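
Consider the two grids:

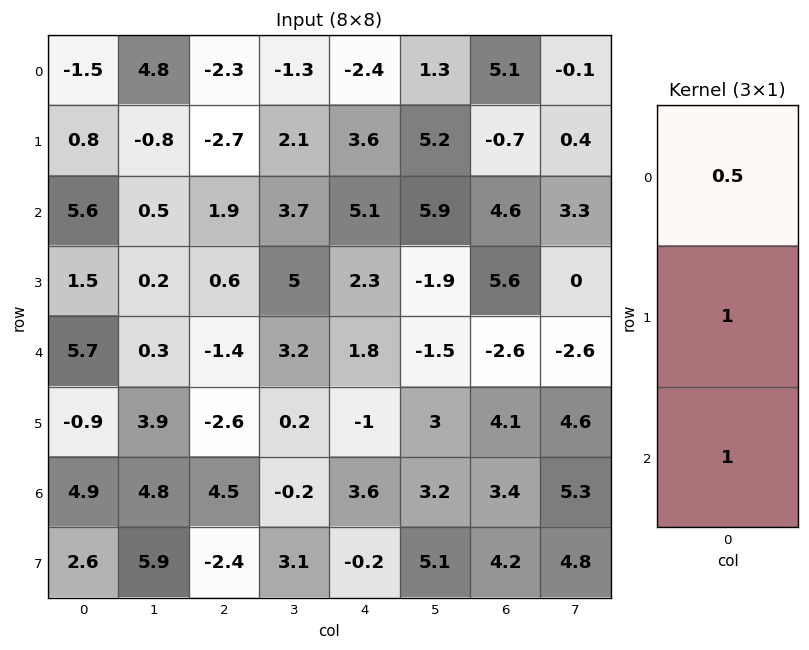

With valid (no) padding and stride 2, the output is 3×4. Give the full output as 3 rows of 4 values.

5.65 -1.95 7.5 6.45
10 0.15 6.65 5.3
6.85 1.2 3.5 6.2

Output[0,0]: The receptive field on the input at this output position is [-1.5 / 0.8 / 5.6]. Elementwise product with the kernel and sum: -1.5·0.5 + 0.8·1 + 5.6·1.
Output[0,1]: The receptive field on the input at this output position is [-2.3 / -2.7 / 1.9]. Elementwise product with the kernel and sum: -2.3·0.5 + -2.7·1 + 1.9·1.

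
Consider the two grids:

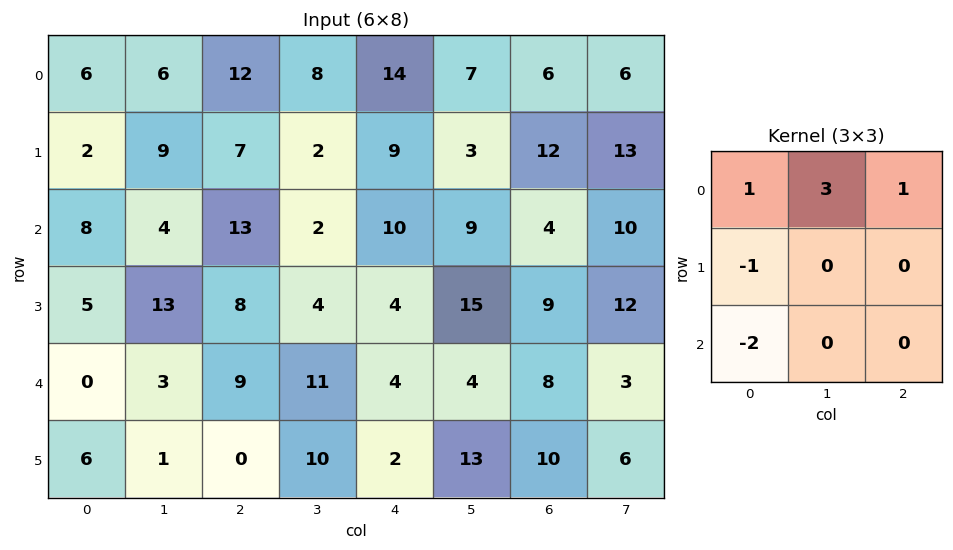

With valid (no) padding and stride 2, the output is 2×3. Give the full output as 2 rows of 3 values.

Output[0,0]: The receptive field on the input at this output position is [6 6 12 / 2 9 7 / 8 4 13]. Elementwise product with the kernel and sum: 6·1 + 6·3 + 12·1 + 2·-1 + 8·-2.

18 17 12
28 3 29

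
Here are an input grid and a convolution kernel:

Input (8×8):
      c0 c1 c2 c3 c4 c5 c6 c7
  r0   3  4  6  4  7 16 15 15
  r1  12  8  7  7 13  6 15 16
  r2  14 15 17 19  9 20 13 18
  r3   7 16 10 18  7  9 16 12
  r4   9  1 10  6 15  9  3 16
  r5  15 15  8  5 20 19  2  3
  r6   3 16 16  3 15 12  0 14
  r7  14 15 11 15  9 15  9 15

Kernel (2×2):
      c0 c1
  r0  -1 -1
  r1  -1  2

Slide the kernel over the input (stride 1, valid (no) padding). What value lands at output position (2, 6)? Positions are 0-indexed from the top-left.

The receptive field on the input at this output position is [13 18 / 16 12]. Elementwise product with the kernel and sum: 13·-1 + 18·-1 + 16·-1 + 12·2.

-23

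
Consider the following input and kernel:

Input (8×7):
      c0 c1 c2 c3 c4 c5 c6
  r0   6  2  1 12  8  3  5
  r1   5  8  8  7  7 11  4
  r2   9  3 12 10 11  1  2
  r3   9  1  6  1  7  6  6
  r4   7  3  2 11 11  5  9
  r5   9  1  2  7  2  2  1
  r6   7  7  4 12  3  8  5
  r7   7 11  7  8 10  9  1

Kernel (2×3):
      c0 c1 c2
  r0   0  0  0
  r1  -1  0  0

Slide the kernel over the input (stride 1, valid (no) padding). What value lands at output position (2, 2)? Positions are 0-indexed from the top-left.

-6

The receptive field on the input at this output position is [12 10 11 / 6 1 7]. Elementwise product with the kernel and sum: 6·-1.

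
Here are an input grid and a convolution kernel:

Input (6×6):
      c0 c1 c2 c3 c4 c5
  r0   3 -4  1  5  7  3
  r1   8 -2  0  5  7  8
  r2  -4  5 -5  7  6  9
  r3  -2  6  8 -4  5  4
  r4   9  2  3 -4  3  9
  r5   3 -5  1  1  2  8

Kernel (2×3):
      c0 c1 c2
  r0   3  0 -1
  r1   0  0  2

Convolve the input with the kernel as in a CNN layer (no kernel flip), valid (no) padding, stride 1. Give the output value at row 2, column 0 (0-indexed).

The receptive field on the input at this output position is [-4 5 -5 / -2 6 8]. Elementwise product with the kernel and sum: -4·3 + -5·-1 + 8·2.

9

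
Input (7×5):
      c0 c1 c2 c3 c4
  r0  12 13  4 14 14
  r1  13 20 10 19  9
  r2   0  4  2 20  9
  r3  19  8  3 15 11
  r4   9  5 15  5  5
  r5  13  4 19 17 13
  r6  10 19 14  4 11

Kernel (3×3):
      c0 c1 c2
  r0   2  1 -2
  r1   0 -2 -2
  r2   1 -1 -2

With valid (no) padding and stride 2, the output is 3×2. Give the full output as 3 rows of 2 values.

Output[0,0]: The receptive field on the input at this output position is [12 13 4 / 13 20 10 / 0 4 2]. Elementwise product with the kernel and sum: 12·2 + 13·1 + 4·-2 + 20·-2 + 10·-2 + 0·1 + 4·-1 + 2·-2.
Output[0,1]: The receptive field on the input at this output position is [4 14 14 / 10 19 9 / 2 20 9]. Elementwise product with the kernel and sum: 4·2 + 14·1 + 14·-2 + 19·-2 + 9·-2 + 2·1 + 20·-1 + 9·-2.

-39 -98
-48 -46
-90 -47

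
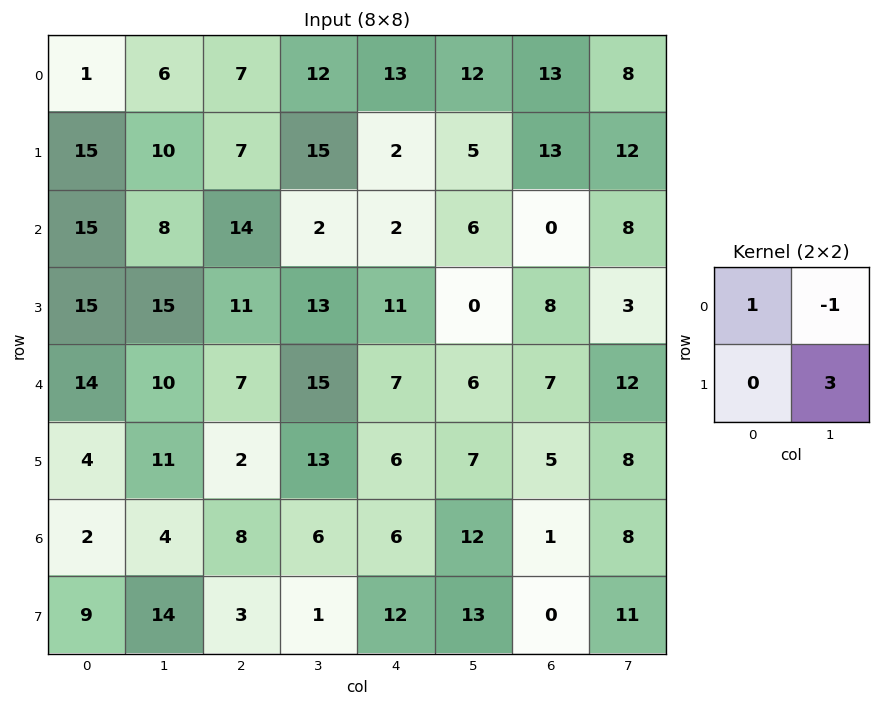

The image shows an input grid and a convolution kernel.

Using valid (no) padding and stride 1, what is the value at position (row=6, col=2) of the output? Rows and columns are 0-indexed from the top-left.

The receptive field on the input at this output position is [8 6 / 3 1]. Elementwise product with the kernel and sum: 8·1 + 6·-1 + 1·3.

5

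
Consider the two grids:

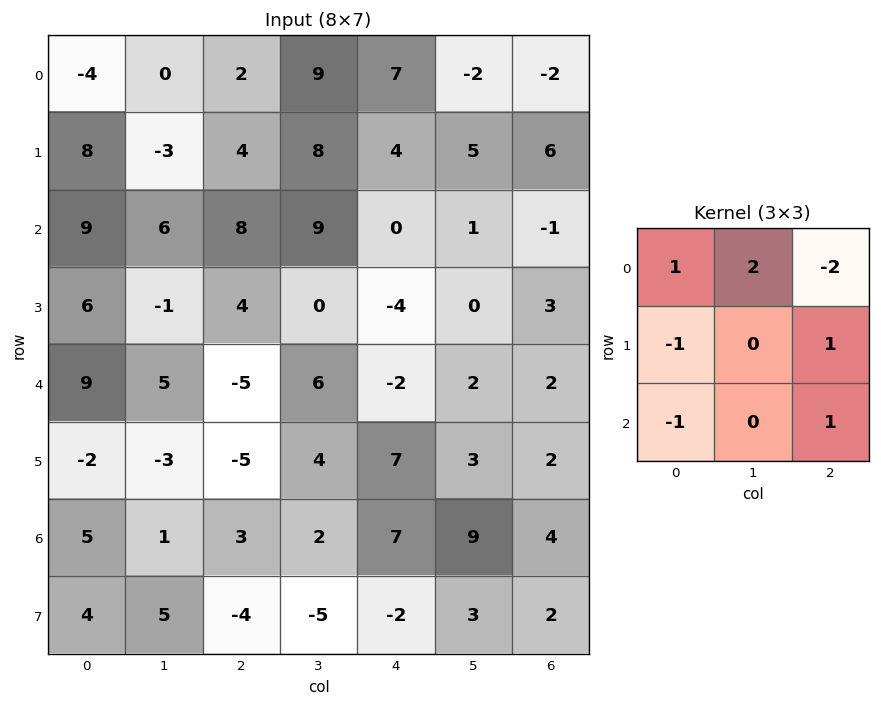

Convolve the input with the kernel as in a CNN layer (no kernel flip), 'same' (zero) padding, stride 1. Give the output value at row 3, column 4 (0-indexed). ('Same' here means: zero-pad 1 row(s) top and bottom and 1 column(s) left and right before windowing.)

3

The receptive field on the zero-padded input at this output position is [9 0 1 / 0 -4 0 / 6 -2 2]. Elementwise product with the kernel and sum: 9·1 + 0·2 + 1·-2 + 0·-1 + 0·1 + 6·-1 + 2·1.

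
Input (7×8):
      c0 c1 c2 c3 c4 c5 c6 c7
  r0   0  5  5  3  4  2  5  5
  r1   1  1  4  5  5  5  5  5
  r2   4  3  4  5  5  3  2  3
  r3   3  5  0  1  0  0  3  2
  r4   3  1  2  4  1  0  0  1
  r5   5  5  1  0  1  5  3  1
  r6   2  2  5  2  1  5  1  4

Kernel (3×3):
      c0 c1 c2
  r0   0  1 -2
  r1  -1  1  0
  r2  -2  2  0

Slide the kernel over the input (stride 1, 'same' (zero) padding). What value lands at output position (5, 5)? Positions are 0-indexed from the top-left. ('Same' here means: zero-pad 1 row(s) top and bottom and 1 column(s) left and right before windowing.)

12

The receptive field on the zero-padded input at this output position is [1 0 0 / 1 5 3 / 1 5 1]. Elementwise product with the kernel and sum: 0·1 + 0·-2 + 1·-1 + 5·1 + 1·-2 + 5·2.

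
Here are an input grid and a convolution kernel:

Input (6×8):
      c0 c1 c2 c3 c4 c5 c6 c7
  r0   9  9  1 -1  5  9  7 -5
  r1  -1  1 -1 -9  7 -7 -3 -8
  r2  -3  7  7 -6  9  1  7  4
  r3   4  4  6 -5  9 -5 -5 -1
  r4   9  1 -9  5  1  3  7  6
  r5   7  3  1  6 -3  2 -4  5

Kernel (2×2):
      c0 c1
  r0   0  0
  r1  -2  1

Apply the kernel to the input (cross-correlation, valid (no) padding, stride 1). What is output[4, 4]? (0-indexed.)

The receptive field on the input at this output position is [1 3 / -3 2]. Elementwise product with the kernel and sum: -3·-2 + 2·1.

8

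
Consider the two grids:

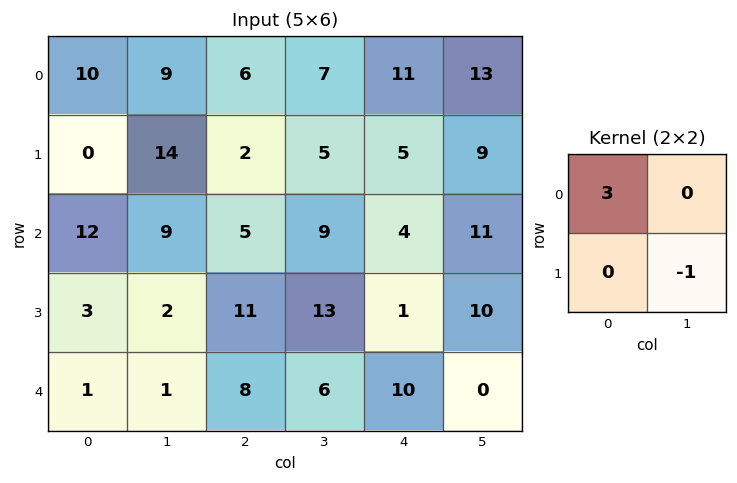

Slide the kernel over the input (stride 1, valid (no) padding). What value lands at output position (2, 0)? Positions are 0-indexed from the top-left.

34

The receptive field on the input at this output position is [12 9 / 3 2]. Elementwise product with the kernel and sum: 12·3 + 2·-1.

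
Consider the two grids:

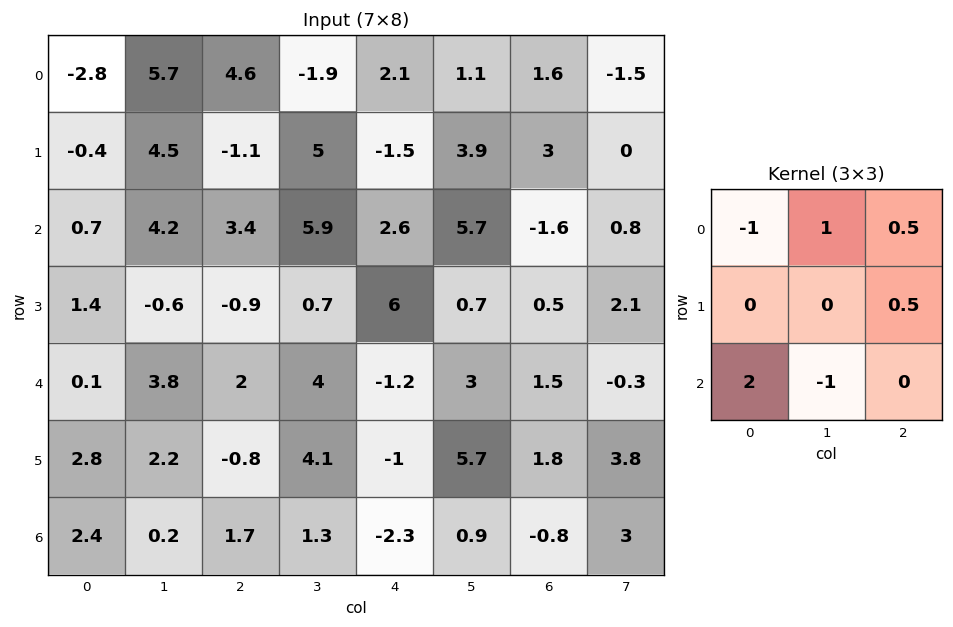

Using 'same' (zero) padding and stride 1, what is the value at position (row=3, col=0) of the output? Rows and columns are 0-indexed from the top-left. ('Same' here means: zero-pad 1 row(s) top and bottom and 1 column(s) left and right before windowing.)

2.4

The receptive field on the zero-padded input at this output position is [0 0.7 4.2 / 0 1.4 -0.6 / 0 0.1 3.8]. Elementwise product with the kernel and sum: 0·-1 + 0.7·1 + 4.2·0.5 + -0.6·0.5 + 0·2 + 0.1·-1.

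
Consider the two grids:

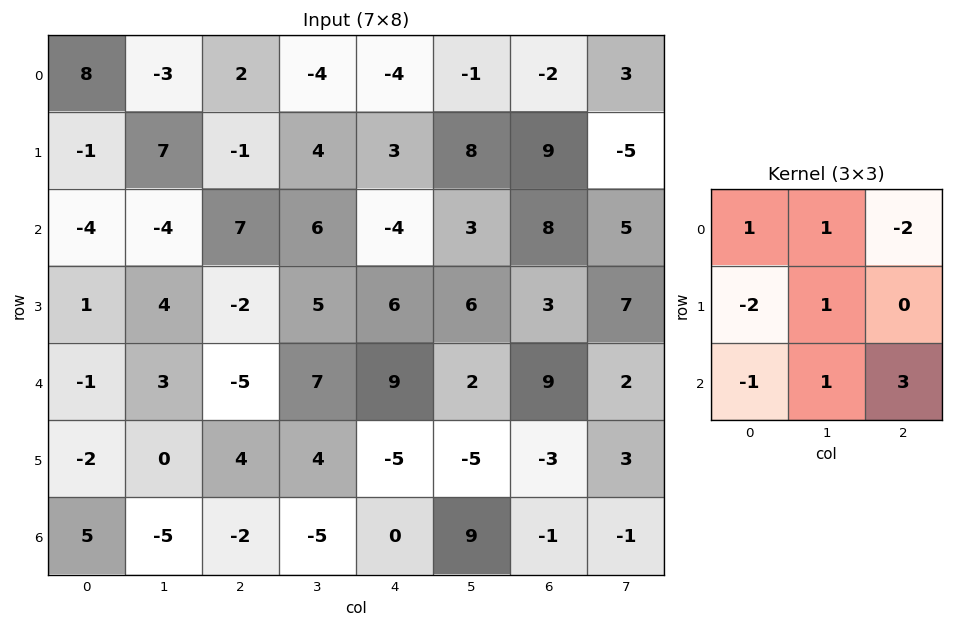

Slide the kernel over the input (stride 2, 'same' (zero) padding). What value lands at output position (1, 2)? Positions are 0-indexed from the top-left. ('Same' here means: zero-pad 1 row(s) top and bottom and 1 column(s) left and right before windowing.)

-6

The receptive field on the zero-padded input at this output position is [4 3 8 / 6 -4 3 / 5 6 6]. Elementwise product with the kernel and sum: 4·1 + 3·1 + 8·-2 + 6·-2 + -4·1 + 5·-1 + 6·1 + 6·3.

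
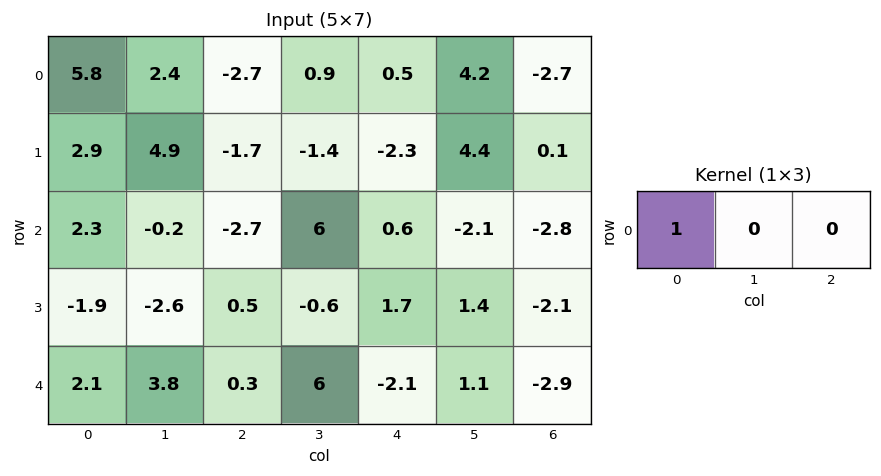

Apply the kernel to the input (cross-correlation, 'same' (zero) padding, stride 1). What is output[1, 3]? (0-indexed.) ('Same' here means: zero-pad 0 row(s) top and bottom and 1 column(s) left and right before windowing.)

The receptive field on the zero-padded input at this output position is [-1.7 -1.4 -2.3]. Elementwise product with the kernel and sum: -1.7·1.

-1.7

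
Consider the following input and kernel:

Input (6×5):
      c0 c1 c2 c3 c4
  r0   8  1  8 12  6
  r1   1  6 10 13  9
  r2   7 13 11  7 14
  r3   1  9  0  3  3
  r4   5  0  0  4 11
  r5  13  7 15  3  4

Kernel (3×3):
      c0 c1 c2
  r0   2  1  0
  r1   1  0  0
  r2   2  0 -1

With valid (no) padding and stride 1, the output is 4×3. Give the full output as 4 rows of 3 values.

Output[0,0]: The receptive field on the input at this output position is [8 1 8 / 1 6 10 / 7 13 11]. Elementwise product with the kernel and sum: 8·2 + 1·1 + 1·1 + 7·2 + 11·-1.
Output[0,1]: The receptive field on the input at this output position is [1 8 12 / 6 10 13 / 13 11 7]. Elementwise product with the kernel and sum: 1·2 + 8·1 + 6·1 + 13·2 + 7·-1.

21 35 46
17 50 41
38 42 18
27 29 29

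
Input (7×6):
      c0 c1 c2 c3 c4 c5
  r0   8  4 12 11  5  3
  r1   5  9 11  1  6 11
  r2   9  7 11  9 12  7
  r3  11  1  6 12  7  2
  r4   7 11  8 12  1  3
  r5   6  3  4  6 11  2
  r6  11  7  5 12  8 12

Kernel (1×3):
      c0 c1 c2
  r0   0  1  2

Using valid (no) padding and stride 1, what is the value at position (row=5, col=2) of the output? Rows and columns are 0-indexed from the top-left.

The receptive field on the input at this output position is [4 6 11]. Elementwise product with the kernel and sum: 6·1 + 11·2.

28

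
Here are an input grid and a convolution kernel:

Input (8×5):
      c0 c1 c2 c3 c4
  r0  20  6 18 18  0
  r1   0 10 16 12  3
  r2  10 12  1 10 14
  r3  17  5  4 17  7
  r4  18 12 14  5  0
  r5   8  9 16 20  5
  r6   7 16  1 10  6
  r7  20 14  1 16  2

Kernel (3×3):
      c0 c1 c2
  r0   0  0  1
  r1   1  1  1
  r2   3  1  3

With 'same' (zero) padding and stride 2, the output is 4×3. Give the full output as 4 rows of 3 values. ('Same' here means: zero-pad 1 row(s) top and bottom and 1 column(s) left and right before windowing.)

Output[0,0]: The receptive field on the zero-padded input at this output position is [0 0 0 / 0 20 6 / 0 0 10]. Elementwise product with the kernel and sum: 0·1 + 0·1 + 20·1 + 6·1 + 0·3 + 0·1 + 10·3.

56 124 57
64 105 82
70 151 70
94 138 66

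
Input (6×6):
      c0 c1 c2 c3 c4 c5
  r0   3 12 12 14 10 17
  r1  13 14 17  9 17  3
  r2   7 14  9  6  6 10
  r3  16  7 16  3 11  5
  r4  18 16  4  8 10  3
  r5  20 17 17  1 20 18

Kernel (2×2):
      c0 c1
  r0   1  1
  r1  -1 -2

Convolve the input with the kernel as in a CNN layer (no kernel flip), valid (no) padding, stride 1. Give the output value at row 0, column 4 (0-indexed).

The receptive field on the input at this output position is [10 17 / 17 3]. Elementwise product with the kernel and sum: 10·1 + 17·1 + 17·-1 + 3·-2.

4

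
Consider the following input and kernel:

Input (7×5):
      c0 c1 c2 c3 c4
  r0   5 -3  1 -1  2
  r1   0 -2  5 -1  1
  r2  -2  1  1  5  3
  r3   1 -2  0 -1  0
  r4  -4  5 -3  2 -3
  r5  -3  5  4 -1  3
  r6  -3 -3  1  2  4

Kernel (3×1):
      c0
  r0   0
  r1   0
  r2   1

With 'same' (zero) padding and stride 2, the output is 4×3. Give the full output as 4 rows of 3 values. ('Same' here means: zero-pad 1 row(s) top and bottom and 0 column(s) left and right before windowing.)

0 5 1
1 0 0
-3 4 3
0 0 0

Output[0,0]: The receptive field on the zero-padded input at this output position is [0 / 5 / 0]. Elementwise product with the kernel and sum: 0·1.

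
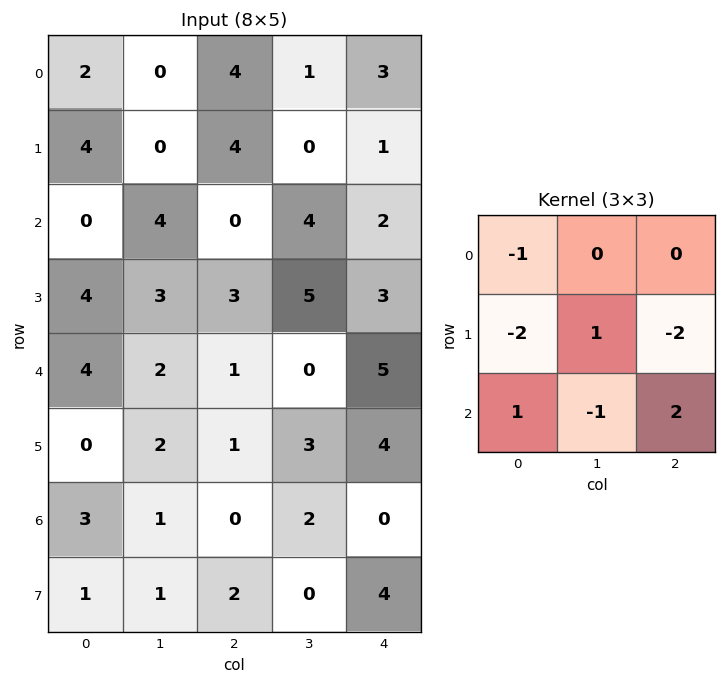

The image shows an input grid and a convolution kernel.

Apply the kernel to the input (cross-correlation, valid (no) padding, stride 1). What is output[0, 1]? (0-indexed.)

16

The receptive field on the input at this output position is [0 4 1 / 0 4 0 / 4 0 4]. Elementwise product with the kernel and sum: 0·-1 + 0·-2 + 4·1 + 0·-2 + 4·1 + 0·-1 + 4·2.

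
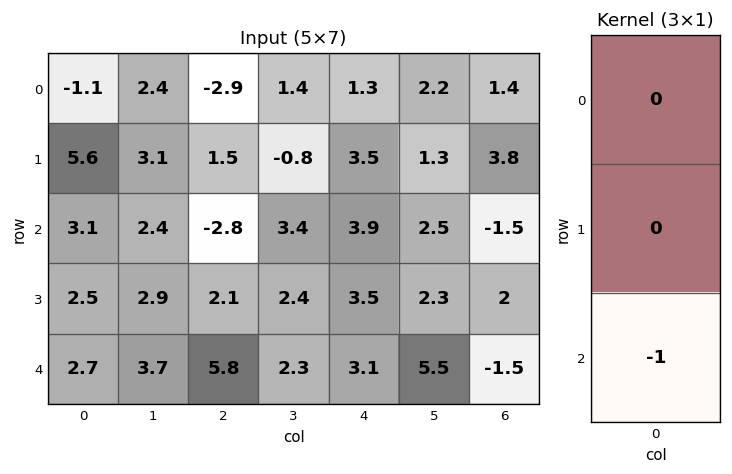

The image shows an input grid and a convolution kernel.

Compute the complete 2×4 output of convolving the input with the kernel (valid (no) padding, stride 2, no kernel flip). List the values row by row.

Output[0,0]: The receptive field on the input at this output position is [-1.1 / 5.6 / 3.1]. Elementwise product with the kernel and sum: 3.1·-1.

-3.1 2.8 -3.9 1.5
-2.7 -5.8 -3.1 1.5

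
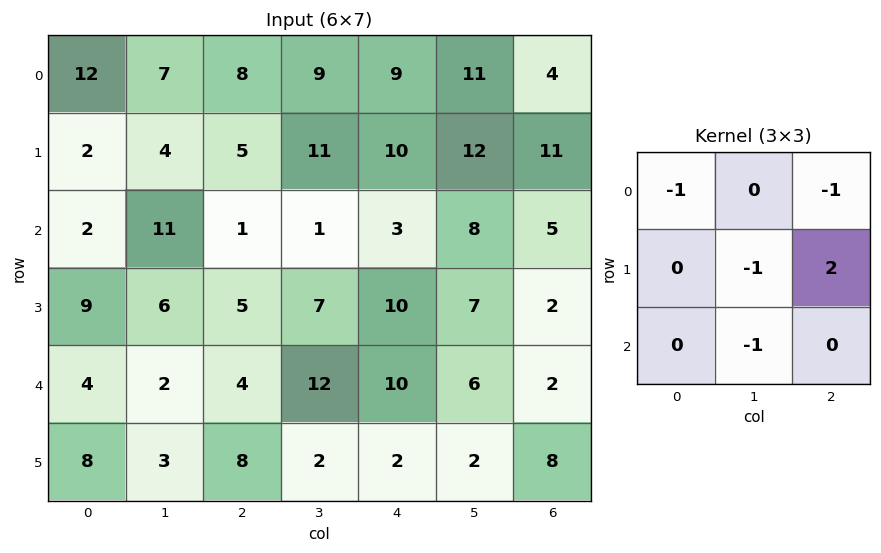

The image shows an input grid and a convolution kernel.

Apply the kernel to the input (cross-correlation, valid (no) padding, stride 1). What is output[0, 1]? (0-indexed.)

The receptive field on the input at this output position is [7 8 9 / 4 5 11 / 11 1 1]. Elementwise product with the kernel and sum: 7·-1 + 9·-1 + 5·-1 + 11·2 + 1·-1.

0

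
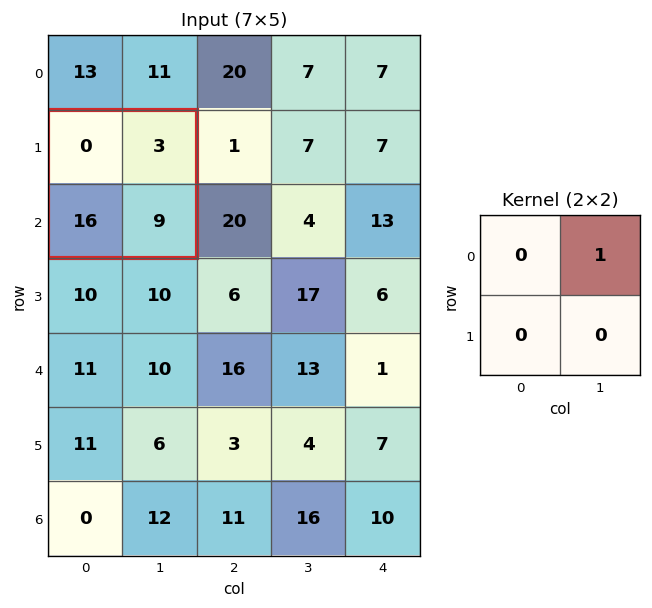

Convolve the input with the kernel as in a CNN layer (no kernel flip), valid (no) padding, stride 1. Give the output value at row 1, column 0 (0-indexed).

3

The receptive field on the input at this output position is [0 3 / 16 9]. Elementwise product with the kernel and sum: 3·1.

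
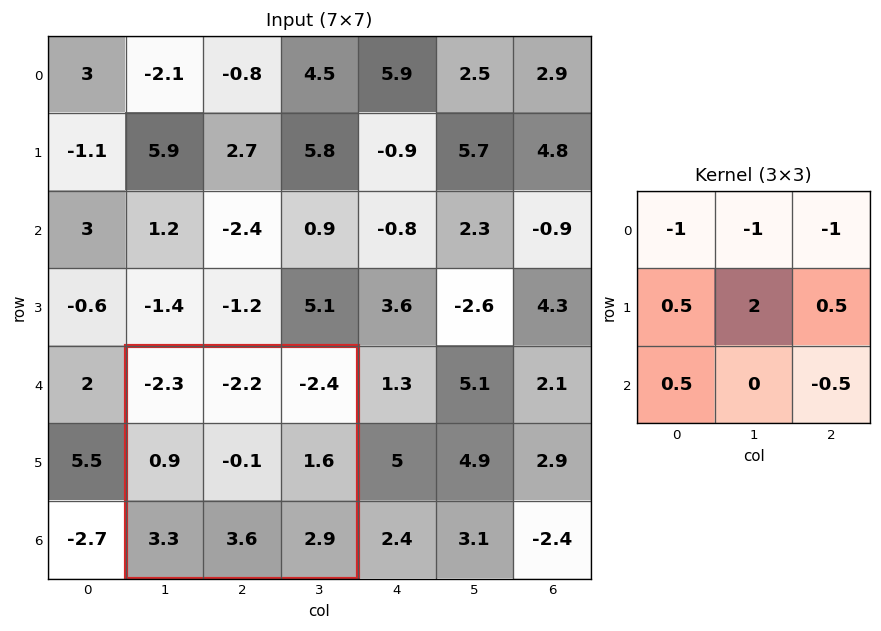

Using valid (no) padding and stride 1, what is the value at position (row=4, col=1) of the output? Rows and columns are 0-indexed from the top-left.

The receptive field on the input at this output position is [-2.3 -2.2 -2.4 / 0.9 -0.1 1.6 / 3.3 3.6 2.9]. Elementwise product with the kernel and sum: -2.3·-1 + -2.2·-1 + -2.4·-1 + 0.9·0.5 + -0.1·2 + 1.6·0.5 + 3.3·0.5 + 2.9·-0.5.

8.15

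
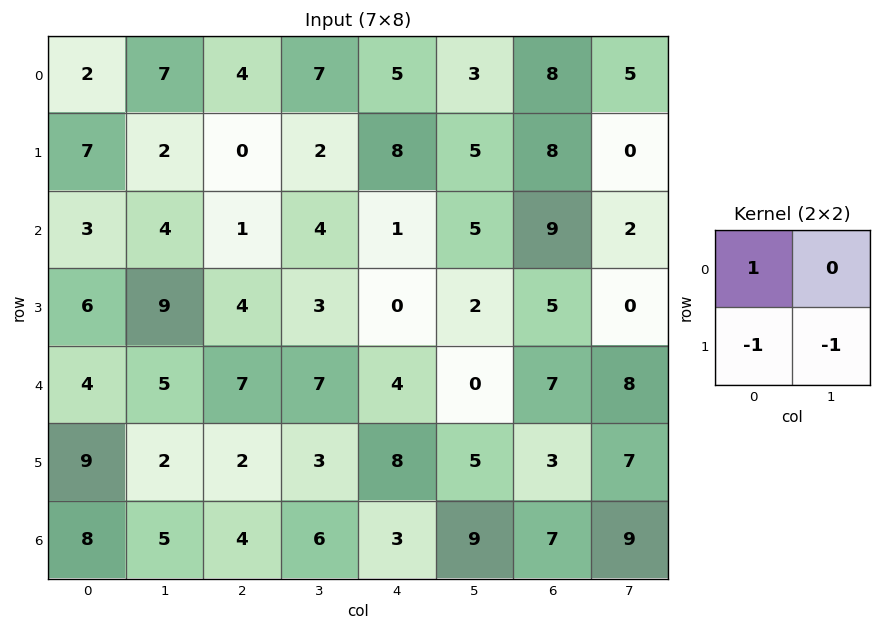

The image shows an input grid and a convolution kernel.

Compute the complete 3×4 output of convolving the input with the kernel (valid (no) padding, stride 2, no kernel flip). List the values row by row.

Output[0,0]: The receptive field on the input at this output position is [2 7 / 7 2]. Elementwise product with the kernel and sum: 2·1 + 7·-1 + 2·-1.
Output[0,1]: The receptive field on the input at this output position is [4 7 / 0 2]. Elementwise product with the kernel and sum: 4·1 + 0·-1 + 2·-1.

-7 2 -8 0
-12 -6 -1 4
-7 2 -9 -3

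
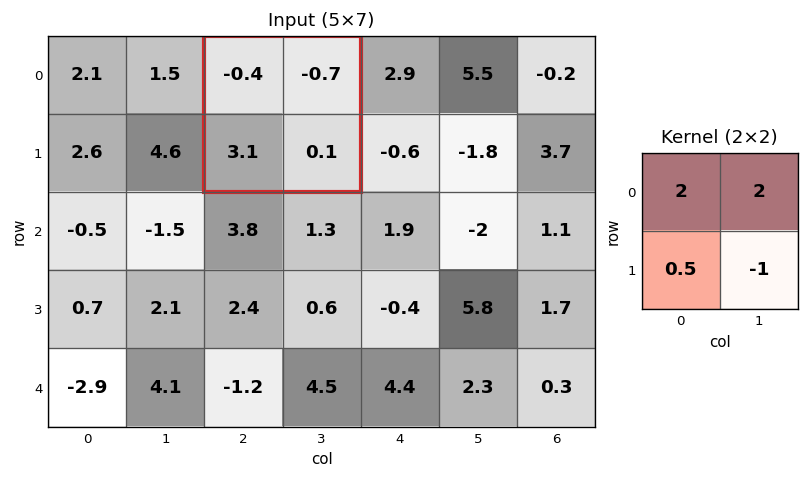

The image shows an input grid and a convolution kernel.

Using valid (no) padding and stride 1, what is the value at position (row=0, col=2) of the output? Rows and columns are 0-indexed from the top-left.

The receptive field on the input at this output position is [-0.4 -0.7 / 3.1 0.1]. Elementwise product with the kernel and sum: -0.4·2 + -0.7·2 + 3.1·0.5 + 0.1·-1.

-0.75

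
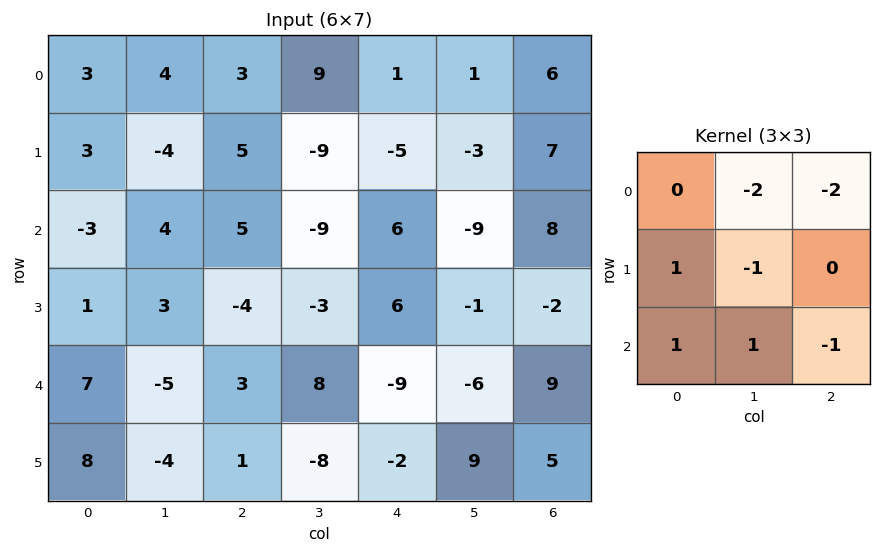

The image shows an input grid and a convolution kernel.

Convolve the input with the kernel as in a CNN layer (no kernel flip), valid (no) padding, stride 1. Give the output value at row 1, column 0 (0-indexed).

The receptive field on the input at this output position is [3 -4 5 / -3 4 5 / 1 3 -4]. Elementwise product with the kernel and sum: -4·-2 + 5·-2 + -3·1 + 4·-1 + 1·1 + 3·1 + -4·-1.

-1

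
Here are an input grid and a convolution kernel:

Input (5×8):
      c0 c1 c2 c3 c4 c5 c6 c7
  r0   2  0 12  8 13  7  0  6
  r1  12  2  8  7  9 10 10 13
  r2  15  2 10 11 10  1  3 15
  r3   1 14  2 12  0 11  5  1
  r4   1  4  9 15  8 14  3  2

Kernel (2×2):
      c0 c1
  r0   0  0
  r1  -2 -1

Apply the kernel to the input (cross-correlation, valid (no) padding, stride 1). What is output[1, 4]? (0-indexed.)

The receptive field on the input at this output position is [9 10 / 10 1]. Elementwise product with the kernel and sum: 10·-2 + 1·-1.

-21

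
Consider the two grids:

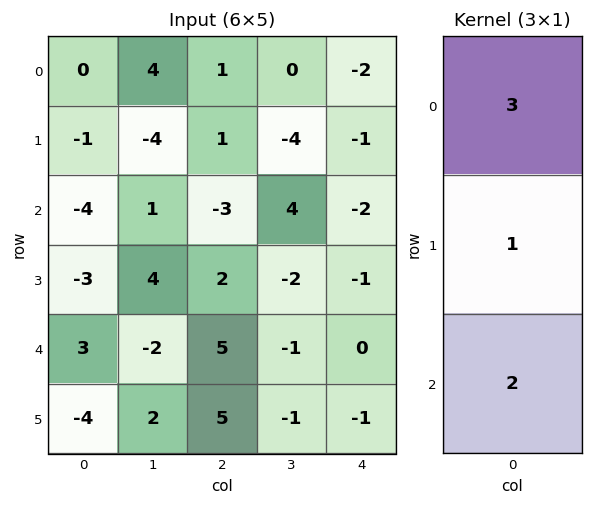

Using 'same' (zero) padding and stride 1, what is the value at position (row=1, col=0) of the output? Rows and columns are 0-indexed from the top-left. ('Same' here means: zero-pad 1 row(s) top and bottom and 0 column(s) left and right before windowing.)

The receptive field on the zero-padded input at this output position is [0 / -1 / -4]. Elementwise product with the kernel and sum: 0·3 + -1·1 + -4·2.

-9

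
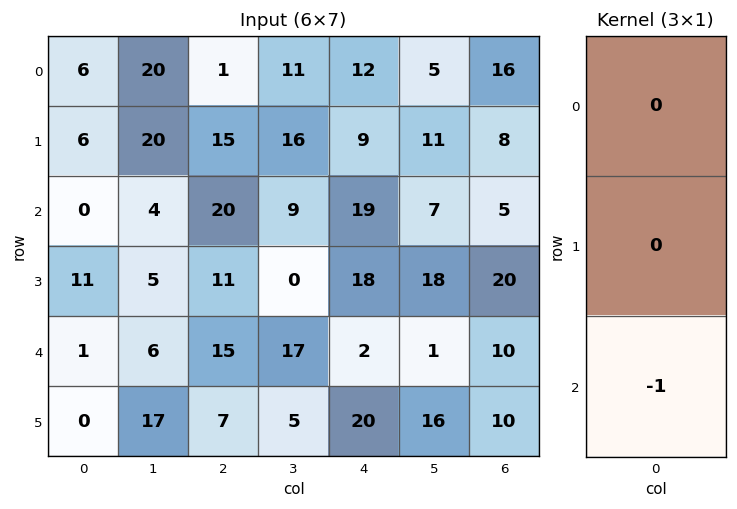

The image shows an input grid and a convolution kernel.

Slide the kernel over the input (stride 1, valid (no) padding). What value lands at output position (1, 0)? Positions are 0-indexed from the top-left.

The receptive field on the input at this output position is [6 / 0 / 11]. Elementwise product with the kernel and sum: 11·-1.

-11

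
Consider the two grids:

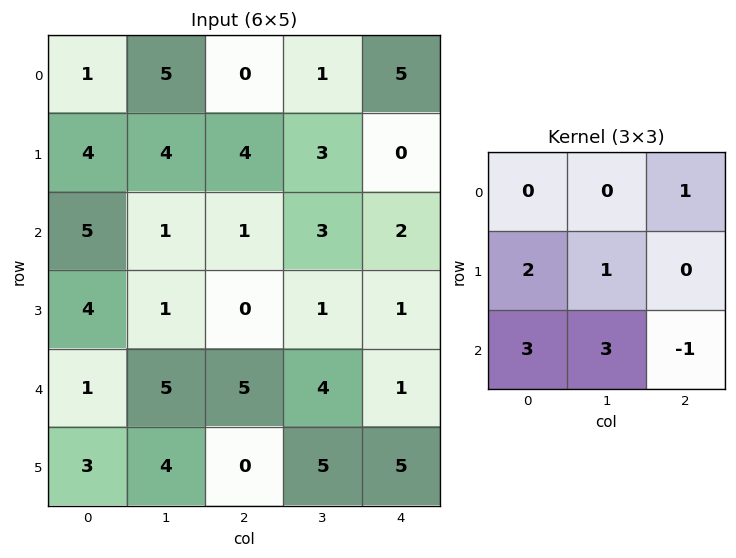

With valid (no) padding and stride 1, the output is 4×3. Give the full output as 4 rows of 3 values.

Output[0,0]: The receptive field on the input at this output position is [1 5 0 / 4 4 4 / 5 1 1]. Elementwise product with the kernel and sum: 0·1 + 4·2 + 4·1 + 5·3 + 1·3 + 1·-1.
Output[0,1]: The receptive field on the input at this output position is [5 0 1 / 4 4 3 / 1 1 3]. Elementwise product with the kernel and sum: 1·1 + 4·2 + 4·1 + 1·3 + 1·3 + 3·-1.

29 16 26
30 8 7
23 31 29
28 23 25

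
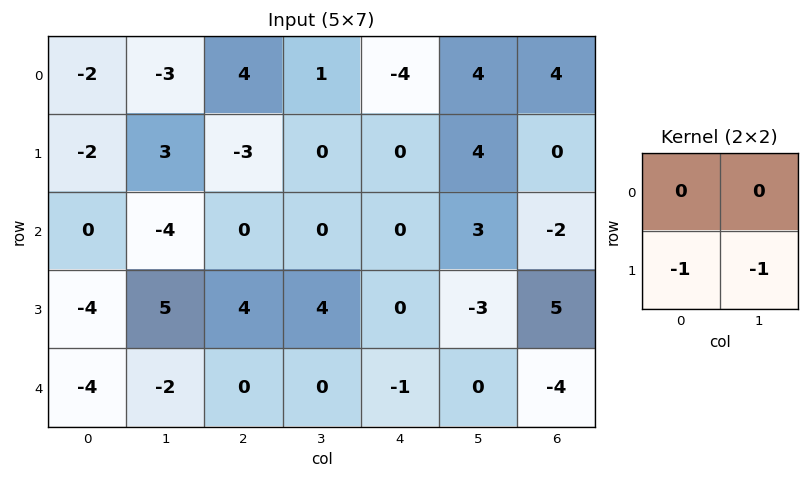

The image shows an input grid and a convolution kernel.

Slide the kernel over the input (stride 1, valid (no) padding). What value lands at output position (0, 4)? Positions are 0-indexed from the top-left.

The receptive field on the input at this output position is [-4 4 / 0 4]. Elementwise product with the kernel and sum: 0·-1 + 4·-1.

-4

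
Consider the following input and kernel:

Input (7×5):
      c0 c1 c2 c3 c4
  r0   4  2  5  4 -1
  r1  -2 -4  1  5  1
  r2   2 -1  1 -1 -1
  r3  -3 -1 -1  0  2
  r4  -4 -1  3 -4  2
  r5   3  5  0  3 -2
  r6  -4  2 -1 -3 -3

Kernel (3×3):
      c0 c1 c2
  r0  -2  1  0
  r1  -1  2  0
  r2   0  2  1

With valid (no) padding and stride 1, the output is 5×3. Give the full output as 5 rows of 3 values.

-13 8 0
-7 10 2
-3 4 -8
17 11 -5
17 -5 -13

Output[0,0]: The receptive field on the input at this output position is [4 2 5 / -2 -4 1 / 2 -1 1]. Elementwise product with the kernel and sum: 4·-2 + 2·1 + -2·-1 + -4·2 + -1·2 + 1·1.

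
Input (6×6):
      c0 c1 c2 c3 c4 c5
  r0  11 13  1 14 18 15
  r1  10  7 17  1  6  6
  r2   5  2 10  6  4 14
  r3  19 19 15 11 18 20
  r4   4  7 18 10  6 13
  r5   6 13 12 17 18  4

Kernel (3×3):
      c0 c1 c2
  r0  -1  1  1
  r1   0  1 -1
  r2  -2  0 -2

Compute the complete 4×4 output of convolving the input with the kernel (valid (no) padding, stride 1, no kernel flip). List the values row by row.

Output[0,0]: The receptive field on the input at this output position is [11 13 1 / 10 7 17 / 5 2 10]. Elementwise product with the kernel and sum: 11·-1 + 13·1 + 1·1 + 7·1 + 17·-1 + 5·-2 + 10·-2.
Output[0,1]: The receptive field on the input at this output position is [13 1 14 / 7 17 1 / 2 10 6]. Elementwise product with the kernel and sum: 13·-1 + 1·1 + 14·1 + 17·1 + 1·-1 + 2·-2 + 6·-2.

-37 2 -2 -21
-62 -45 -74 -61
-33 -16 -55 -36
-32 -45 -42 -22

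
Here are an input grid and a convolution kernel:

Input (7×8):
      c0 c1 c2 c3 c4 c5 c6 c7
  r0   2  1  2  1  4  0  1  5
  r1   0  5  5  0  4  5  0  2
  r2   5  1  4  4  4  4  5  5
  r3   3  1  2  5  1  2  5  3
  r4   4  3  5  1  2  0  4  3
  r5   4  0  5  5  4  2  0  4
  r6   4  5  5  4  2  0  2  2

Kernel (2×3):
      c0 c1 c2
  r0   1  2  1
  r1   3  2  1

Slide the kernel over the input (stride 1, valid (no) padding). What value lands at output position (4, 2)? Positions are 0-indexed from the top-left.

The receptive field on the input at this output position is [5 1 2 / 5 5 4]. Elementwise product with the kernel and sum: 5·1 + 1·2 + 2·1 + 5·3 + 5·2 + 4·1.

38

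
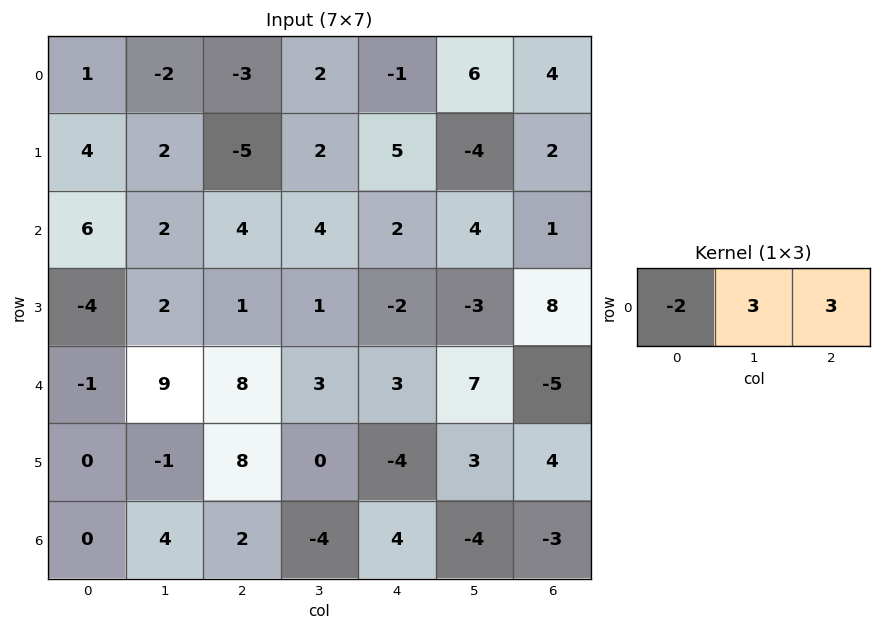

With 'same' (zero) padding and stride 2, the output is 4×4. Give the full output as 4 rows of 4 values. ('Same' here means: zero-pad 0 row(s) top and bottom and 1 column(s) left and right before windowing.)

-3 1 11 0
24 20 10 -5
24 15 24 -29
12 -14 8 -1

Output[0,0]: The receptive field on the zero-padded input at this output position is [0 1 -2]. Elementwise product with the kernel and sum: 0·-2 + 1·3 + -2·3.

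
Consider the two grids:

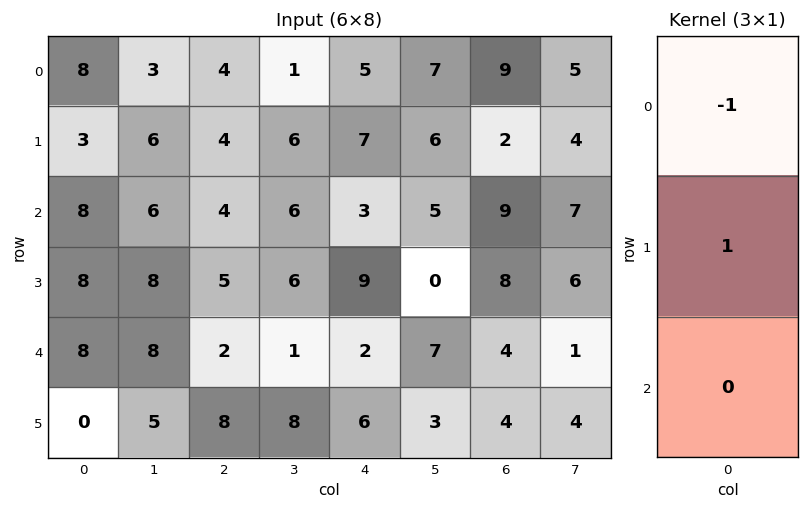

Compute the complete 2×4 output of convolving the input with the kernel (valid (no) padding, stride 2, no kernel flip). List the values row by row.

Output[0,0]: The receptive field on the input at this output position is [8 / 3 / 8]. Elementwise product with the kernel and sum: 8·-1 + 3·1.
Output[0,1]: The receptive field on the input at this output position is [4 / 4 / 4]. Elementwise product with the kernel and sum: 4·-1 + 4·1.

-5 0 2 -7
0 1 6 -1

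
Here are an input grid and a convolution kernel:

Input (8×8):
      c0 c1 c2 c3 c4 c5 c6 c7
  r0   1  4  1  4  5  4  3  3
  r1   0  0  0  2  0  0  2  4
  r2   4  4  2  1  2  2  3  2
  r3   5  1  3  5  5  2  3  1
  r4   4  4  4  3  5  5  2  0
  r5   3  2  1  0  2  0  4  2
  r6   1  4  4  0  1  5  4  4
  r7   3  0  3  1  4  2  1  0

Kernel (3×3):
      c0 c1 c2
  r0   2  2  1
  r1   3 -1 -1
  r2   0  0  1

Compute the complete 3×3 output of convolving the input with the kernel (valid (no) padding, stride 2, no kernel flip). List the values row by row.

Output[0,0]: The receptive field on the input at this output position is [1 4 1 / 0 0 0 / 4 4 2]. Elementwise product with the kernel and sum: 1·2 + 4·2 + 1·1 + 0·3 + 0·-1 + 0·-1 + 2·1.
Output[0,1]: The receptive field on the input at this output position is [1 4 5 / 0 2 0 / 2 1 2]. Elementwise product with the kernel and sum: 1·2 + 4·2 + 5·1 + 0·3 + 2·-1 + 0·-1 + 2·1.

13 15 22
33 12 23
30 21 28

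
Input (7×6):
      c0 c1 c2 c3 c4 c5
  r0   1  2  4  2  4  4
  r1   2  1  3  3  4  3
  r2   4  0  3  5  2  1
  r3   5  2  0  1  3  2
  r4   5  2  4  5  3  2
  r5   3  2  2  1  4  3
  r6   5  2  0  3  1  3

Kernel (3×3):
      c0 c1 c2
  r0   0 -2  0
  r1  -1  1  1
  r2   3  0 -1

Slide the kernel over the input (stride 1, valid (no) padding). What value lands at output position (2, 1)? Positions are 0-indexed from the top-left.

-6

The receptive field on the input at this output position is [0 3 5 / 2 0 1 / 2 4 5]. Elementwise product with the kernel and sum: 3·-2 + 2·-1 + 0·1 + 1·1 + 2·3 + 5·-1.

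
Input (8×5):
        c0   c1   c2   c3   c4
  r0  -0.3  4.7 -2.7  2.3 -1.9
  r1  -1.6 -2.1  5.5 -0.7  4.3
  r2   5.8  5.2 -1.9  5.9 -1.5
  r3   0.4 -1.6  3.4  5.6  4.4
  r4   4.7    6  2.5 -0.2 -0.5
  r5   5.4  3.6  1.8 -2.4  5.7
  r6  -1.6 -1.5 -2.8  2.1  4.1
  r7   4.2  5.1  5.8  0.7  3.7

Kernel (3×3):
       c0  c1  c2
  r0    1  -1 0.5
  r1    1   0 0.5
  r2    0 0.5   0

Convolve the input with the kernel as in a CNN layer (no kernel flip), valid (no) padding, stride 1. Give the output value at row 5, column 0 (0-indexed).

2.25

The receptive field on the input at this output position is [5.4 3.6 1.8 / -1.6 -1.5 -2.8 / 4.2 5.1 5.8]. Elementwise product with the kernel and sum: 5.4·1 + 3.6·-1 + 1.8·0.5 + -1.6·1 + -2.8·0.5 + 5.1·0.5.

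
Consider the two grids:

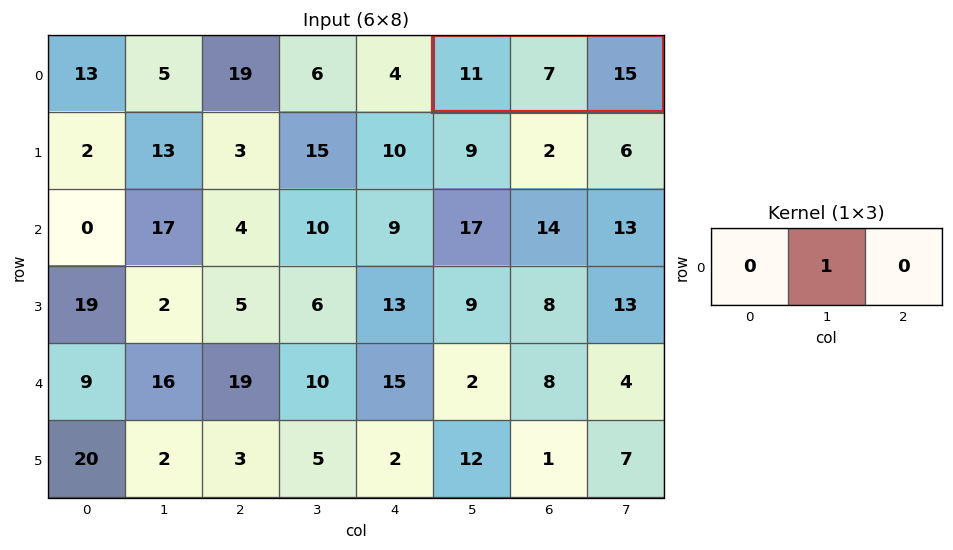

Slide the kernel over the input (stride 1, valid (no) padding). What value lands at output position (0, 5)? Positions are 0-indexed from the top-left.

The receptive field on the input at this output position is [11 7 15]. Elementwise product with the kernel and sum: 7·1.

7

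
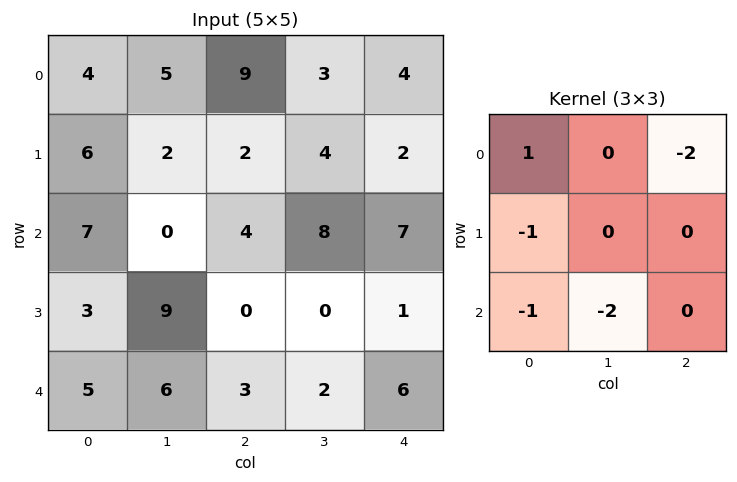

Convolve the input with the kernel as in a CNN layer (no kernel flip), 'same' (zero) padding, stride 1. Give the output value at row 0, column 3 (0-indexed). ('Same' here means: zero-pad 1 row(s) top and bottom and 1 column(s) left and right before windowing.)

-19

The receptive field on the zero-padded input at this output position is [0 0 0 / 9 3 4 / 2 4 2]. Elementwise product with the kernel and sum: 0·1 + 0·-2 + 9·-1 + 2·-1 + 4·-2.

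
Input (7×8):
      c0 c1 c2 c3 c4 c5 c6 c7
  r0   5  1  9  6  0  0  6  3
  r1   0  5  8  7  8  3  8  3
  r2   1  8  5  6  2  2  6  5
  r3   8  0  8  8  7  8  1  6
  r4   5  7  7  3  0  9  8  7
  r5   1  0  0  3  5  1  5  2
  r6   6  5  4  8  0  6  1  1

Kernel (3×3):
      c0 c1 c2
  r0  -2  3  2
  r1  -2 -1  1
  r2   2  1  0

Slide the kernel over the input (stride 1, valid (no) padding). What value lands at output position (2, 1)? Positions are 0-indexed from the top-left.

32

The receptive field on the input at this output position is [8 5 6 / 0 8 8 / 7 7 3]. Elementwise product with the kernel and sum: 8·-2 + 5·3 + 6·2 + 0·-2 + 8·-1 + 8·1 + 7·2 + 7·1.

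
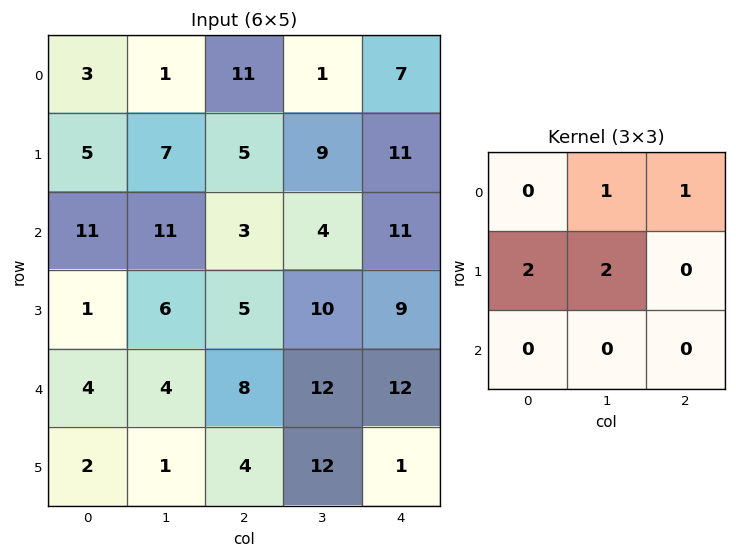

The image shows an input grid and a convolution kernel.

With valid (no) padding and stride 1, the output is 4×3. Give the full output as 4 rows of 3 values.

Output[0,0]: The receptive field on the input at this output position is [3 1 11 / 5 7 5 / 11 11 3]. Elementwise product with the kernel and sum: 1·1 + 11·1 + 5·2 + 7·2.

36 36 36
56 42 34
28 29 45
27 39 59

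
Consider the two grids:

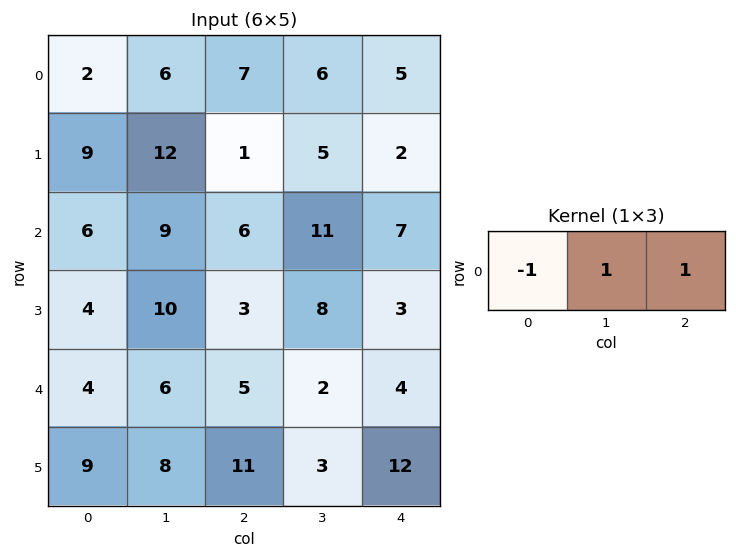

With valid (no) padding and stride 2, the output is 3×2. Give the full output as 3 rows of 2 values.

Output[0,0]: The receptive field on the input at this output position is [2 6 7]. Elementwise product with the kernel and sum: 2·-1 + 6·1 + 7·1.

11 4
9 12
7 1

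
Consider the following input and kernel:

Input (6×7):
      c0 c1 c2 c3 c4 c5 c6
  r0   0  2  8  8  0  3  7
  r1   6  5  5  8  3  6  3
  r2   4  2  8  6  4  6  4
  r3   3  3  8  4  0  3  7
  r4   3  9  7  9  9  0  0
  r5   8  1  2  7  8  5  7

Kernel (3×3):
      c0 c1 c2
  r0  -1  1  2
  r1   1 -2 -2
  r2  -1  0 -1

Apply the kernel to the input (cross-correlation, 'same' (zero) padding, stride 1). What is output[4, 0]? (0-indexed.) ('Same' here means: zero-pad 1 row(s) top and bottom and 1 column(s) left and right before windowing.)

The receptive field on the zero-padded input at this output position is [0 3 3 / 0 3 9 / 0 8 1]. Elementwise product with the kernel and sum: 0·-1 + 3·1 + 3·2 + 0·1 + 3·-2 + 9·-2 + 0·-1 + 1·-1.

-16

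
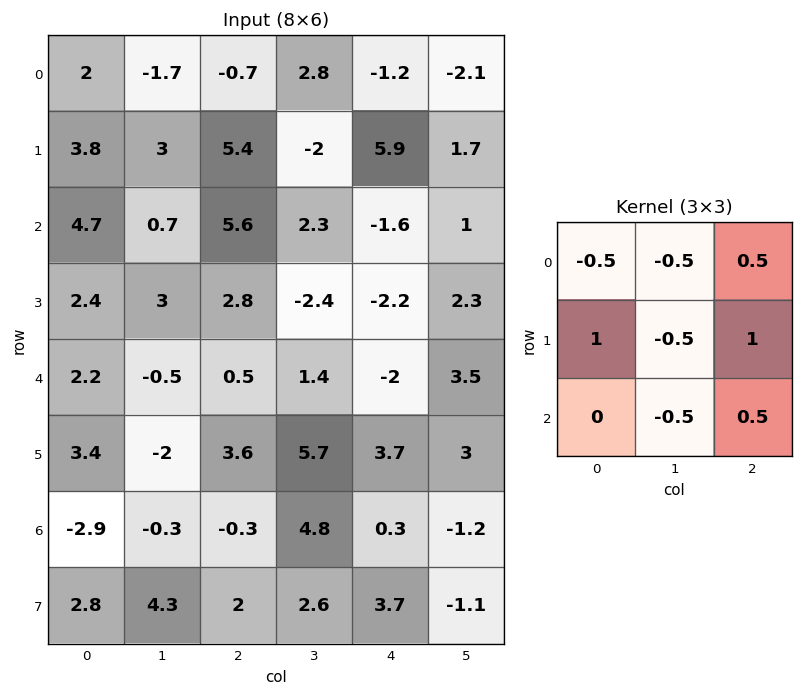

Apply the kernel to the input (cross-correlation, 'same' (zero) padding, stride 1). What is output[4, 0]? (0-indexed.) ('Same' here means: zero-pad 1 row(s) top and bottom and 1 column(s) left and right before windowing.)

-4

The receptive field on the zero-padded input at this output position is [0 2.4 3 / 0 2.2 -0.5 / 0 3.4 -2]. Elementwise product with the kernel and sum: 0·-0.5 + 2.4·-0.5 + 3·0.5 + 0·1 + 2.2·-0.5 + -0.5·1 + 3.4·-0.5 + -2·0.5.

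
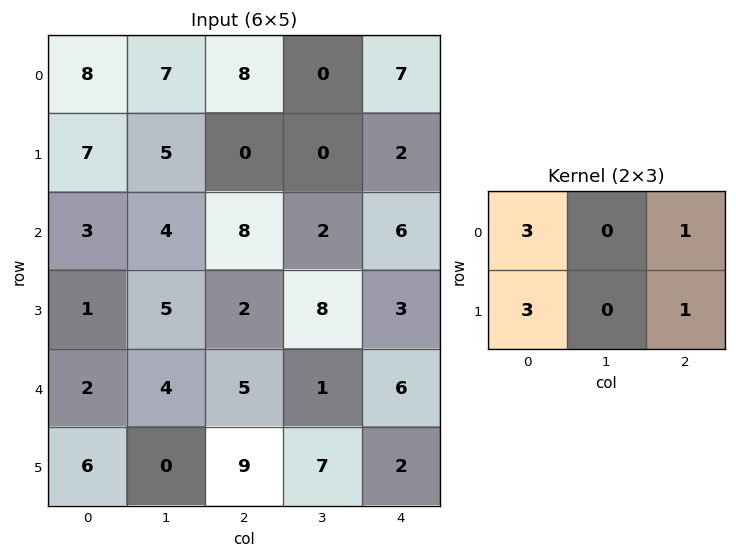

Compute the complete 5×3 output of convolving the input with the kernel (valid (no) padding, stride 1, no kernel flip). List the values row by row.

53 36 33
38 29 32
22 37 39
16 36 30
38 20 50

Output[0,0]: The receptive field on the input at this output position is [8 7 8 / 7 5 0]. Elementwise product with the kernel and sum: 8·3 + 8·1 + 7·3 + 0·1.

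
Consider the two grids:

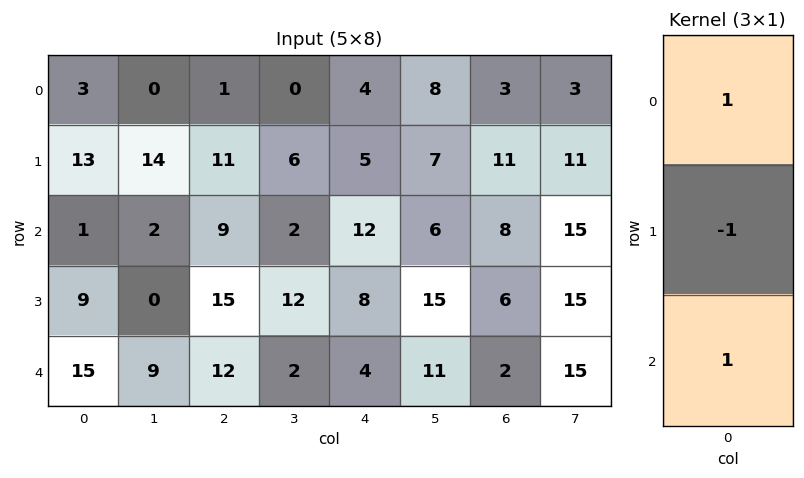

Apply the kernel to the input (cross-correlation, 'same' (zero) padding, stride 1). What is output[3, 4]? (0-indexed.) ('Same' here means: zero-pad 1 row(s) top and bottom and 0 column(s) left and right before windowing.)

The receptive field on the zero-padded input at this output position is [12 / 8 / 4]. Elementwise product with the kernel and sum: 12·1 + 8·-1 + 4·1.

8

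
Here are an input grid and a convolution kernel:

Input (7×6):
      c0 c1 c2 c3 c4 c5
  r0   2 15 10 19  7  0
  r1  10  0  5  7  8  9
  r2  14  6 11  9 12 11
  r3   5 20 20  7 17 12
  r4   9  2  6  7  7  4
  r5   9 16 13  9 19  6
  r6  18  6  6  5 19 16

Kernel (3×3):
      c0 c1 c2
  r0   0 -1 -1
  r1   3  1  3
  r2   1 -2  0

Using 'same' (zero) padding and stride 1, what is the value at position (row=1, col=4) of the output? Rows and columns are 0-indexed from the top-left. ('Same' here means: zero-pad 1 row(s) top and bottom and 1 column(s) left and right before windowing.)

The receptive field on the zero-padded input at this output position is [19 7 0 / 7 8 9 / 9 12 11]. Elementwise product with the kernel and sum: 7·-1 + 0·-1 + 7·3 + 8·1 + 9·3 + 9·1 + 12·-2.

34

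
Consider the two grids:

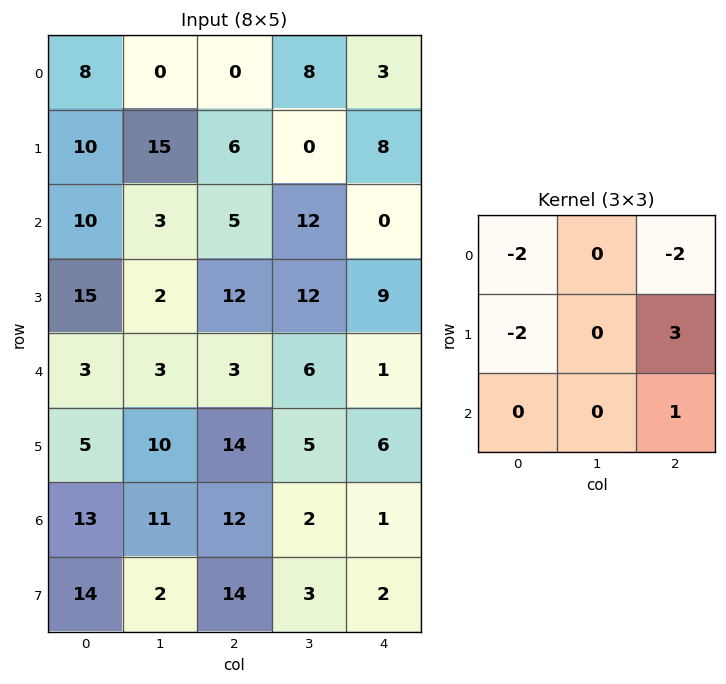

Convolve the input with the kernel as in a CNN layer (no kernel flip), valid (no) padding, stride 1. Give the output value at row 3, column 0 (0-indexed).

-37

The receptive field on the input at this output position is [15 2 12 / 3 3 3 / 5 10 14]. Elementwise product with the kernel and sum: 15·-2 + 12·-2 + 3·-2 + 3·3 + 14·1.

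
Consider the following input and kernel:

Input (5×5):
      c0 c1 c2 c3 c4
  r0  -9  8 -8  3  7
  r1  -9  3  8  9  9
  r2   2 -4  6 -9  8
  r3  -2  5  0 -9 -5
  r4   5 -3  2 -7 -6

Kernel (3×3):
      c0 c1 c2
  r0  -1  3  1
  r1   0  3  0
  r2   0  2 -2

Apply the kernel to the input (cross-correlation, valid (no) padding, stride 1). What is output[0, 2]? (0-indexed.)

17

The receptive field on the input at this output position is [-8 3 7 / 8 9 9 / 6 -9 8]. Elementwise product with the kernel and sum: -8·-1 + 3·3 + 7·1 + 9·3 + -9·2 + 8·-2.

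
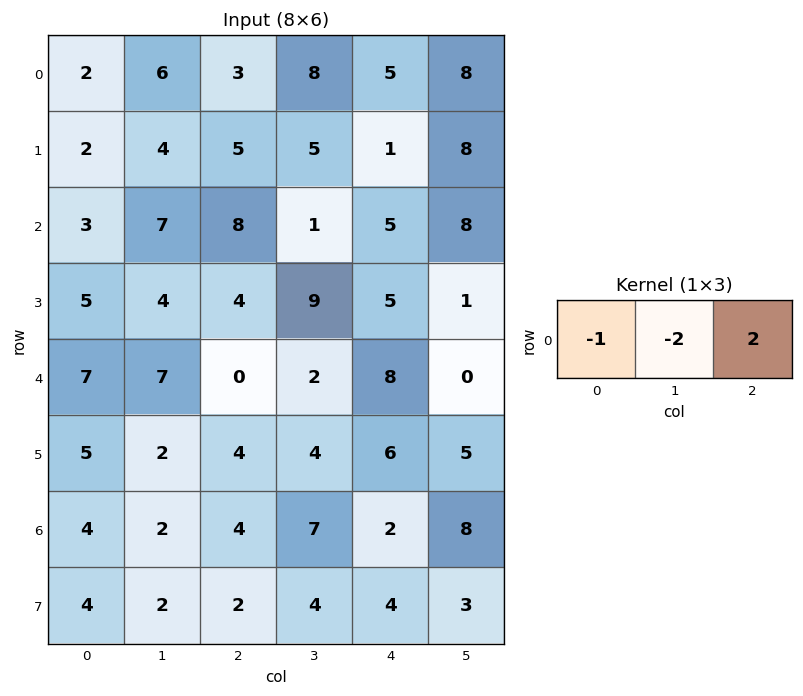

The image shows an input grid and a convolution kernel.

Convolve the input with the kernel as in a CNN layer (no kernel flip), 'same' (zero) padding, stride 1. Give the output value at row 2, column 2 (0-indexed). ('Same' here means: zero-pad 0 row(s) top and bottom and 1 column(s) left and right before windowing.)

The receptive field on the zero-padded input at this output position is [7 8 1]. Elementwise product with the kernel and sum: 7·-1 + 8·-2 + 1·2.

-21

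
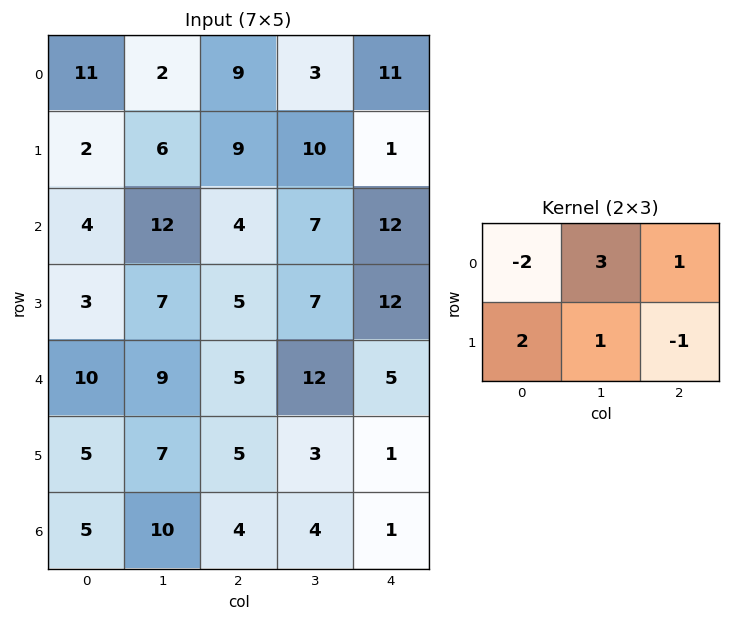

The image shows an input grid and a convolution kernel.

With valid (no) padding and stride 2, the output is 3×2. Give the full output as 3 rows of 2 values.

Output[0,0]: The receptive field on the input at this output position is [11 2 9 / 2 6 9]. Elementwise product with the kernel and sum: 11·-2 + 2·3 + 9·1 + 2·2 + 6·1 + 9·-1.

-6 29
40 30
24 43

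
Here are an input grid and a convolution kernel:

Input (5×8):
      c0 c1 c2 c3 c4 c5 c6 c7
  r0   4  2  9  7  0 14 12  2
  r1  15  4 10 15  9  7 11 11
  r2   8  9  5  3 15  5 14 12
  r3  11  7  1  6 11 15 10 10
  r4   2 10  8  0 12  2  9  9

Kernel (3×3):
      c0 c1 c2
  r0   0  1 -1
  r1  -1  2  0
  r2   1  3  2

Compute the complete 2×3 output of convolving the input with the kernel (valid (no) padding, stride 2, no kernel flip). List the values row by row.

31 71 65
55 31 46

Output[0,0]: The receptive field on the input at this output position is [4 2 9 / 15 4 10 / 8 9 5]. Elementwise product with the kernel and sum: 2·1 + 9·-1 + 15·-1 + 4·2 + 8·1 + 9·3 + 5·2.
Output[0,1]: The receptive field on the input at this output position is [9 7 0 / 10 15 9 / 5 3 15]. Elementwise product with the kernel and sum: 7·1 + 0·-1 + 10·-1 + 15·2 + 5·1 + 3·3 + 15·2.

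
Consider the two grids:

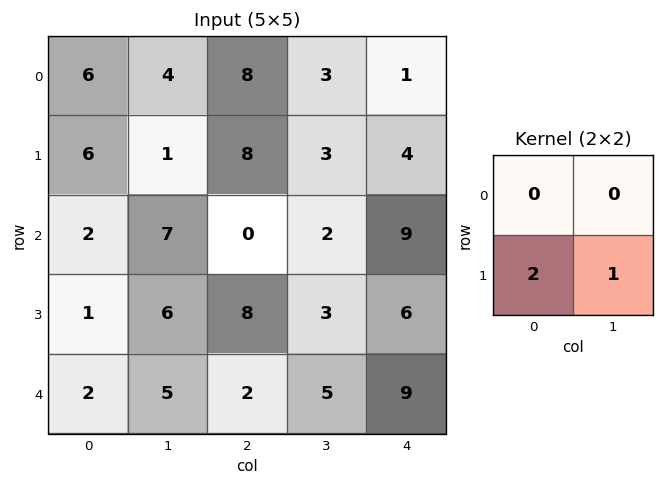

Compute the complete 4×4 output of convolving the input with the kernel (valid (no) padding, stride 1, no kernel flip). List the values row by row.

Output[0,0]: The receptive field on the input at this output position is [6 4 / 6 1]. Elementwise product with the kernel and sum: 6·2 + 1·1.
Output[0,1]: The receptive field on the input at this output position is [4 8 / 1 8]. Elementwise product with the kernel and sum: 1·2 + 8·1.

13 10 19 10
11 14 2 13
8 20 19 12
9 12 9 19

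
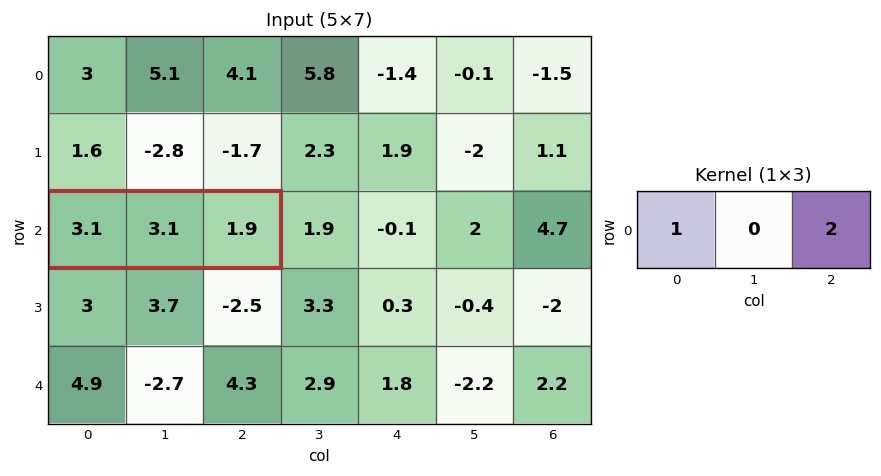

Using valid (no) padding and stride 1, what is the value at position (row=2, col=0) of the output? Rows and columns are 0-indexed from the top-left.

6.9

The receptive field on the input at this output position is [3.1 3.1 1.9]. Elementwise product with the kernel and sum: 3.1·1 + 1.9·2.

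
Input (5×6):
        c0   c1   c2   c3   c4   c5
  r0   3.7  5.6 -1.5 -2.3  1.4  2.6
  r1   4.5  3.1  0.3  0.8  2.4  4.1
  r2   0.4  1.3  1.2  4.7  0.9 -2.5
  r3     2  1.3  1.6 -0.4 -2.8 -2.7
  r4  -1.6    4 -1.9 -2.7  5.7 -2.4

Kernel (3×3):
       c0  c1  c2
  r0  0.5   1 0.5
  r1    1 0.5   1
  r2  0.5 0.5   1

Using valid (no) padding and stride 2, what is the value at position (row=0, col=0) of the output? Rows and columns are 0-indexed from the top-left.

15.1

The receptive field on the input at this output position is [3.7 5.6 -1.5 / 4.5 3.1 0.3 / 0.4 1.3 1.2]. Elementwise product with the kernel and sum: 3.7·0.5 + 5.6·1 + -1.5·0.5 + 4.5·1 + 3.1·0.5 + 0.3·1 + 0.4·0.5 + 1.3·0.5 + 1.2·1.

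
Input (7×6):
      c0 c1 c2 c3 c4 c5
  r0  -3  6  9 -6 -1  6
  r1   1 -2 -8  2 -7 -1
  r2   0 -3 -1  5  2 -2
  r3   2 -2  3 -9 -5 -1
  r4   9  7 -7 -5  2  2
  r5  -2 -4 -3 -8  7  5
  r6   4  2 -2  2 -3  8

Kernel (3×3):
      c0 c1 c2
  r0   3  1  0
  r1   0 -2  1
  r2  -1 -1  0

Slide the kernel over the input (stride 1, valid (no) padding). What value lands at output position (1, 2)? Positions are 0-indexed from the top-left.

-24

The receptive field on the input at this output position is [-8 2 -7 / -1 5 2 / 3 -9 -5]. Elementwise product with the kernel and sum: -8·3 + 2·1 + 5·-2 + 2·1 + 3·-1 + -9·-1.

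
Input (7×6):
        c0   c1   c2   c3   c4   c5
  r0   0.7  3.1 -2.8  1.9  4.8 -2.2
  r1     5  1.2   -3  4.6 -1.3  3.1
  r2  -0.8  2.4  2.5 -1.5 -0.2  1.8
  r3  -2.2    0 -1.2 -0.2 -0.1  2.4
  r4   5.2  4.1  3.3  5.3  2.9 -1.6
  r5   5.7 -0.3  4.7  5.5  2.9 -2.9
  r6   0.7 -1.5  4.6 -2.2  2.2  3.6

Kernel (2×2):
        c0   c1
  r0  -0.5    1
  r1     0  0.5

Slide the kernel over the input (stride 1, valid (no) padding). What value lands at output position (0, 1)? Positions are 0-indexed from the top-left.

-5.85

The receptive field on the input at this output position is [3.1 -2.8 / 1.2 -3]. Elementwise product with the kernel and sum: 3.1·-0.5 + -2.8·1 + -3·0.5.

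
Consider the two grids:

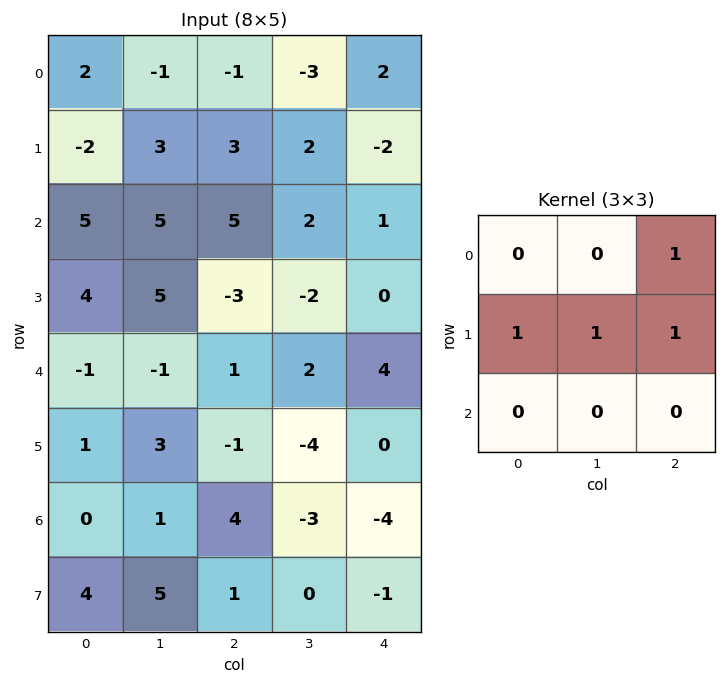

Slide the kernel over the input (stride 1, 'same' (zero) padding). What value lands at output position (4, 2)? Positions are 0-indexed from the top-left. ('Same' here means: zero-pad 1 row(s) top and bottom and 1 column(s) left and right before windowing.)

0

The receptive field on the zero-padded input at this output position is [5 -3 -2 / -1 1 2 / 3 -1 -4]. Elementwise product with the kernel and sum: -2·1 + -1·1 + 1·1 + 2·1.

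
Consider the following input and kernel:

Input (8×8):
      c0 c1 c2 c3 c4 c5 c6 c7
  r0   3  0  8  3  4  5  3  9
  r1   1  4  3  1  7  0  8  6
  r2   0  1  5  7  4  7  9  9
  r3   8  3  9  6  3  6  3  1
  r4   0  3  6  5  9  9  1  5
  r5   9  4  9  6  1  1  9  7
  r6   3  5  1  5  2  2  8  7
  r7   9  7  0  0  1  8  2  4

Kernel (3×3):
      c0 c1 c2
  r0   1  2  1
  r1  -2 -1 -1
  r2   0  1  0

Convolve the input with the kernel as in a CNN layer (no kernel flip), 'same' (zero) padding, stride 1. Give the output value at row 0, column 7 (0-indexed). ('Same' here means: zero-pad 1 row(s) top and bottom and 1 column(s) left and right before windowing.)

-9

The receptive field on the zero-padded input at this output position is [0 0 0 / 3 9 0 / 8 6 0]. Elementwise product with the kernel and sum: 0·1 + 0·2 + 0·1 + 3·-2 + 9·-1 + 0·-1 + 6·1.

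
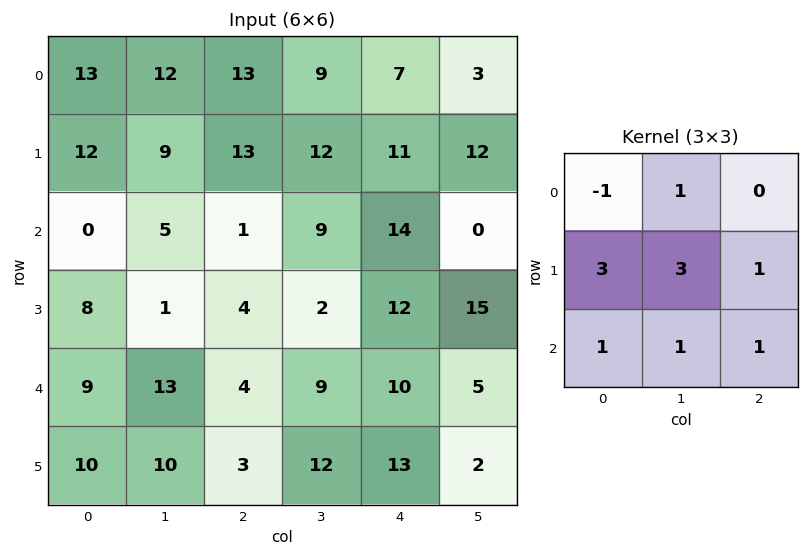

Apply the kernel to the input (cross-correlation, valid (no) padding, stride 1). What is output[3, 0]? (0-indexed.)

86

The receptive field on the input at this output position is [8 1 4 / 9 13 4 / 10 10 3]. Elementwise product with the kernel and sum: 8·-1 + 1·1 + 9·3 + 13·3 + 4·1 + 10·1 + 10·1 + 3·1.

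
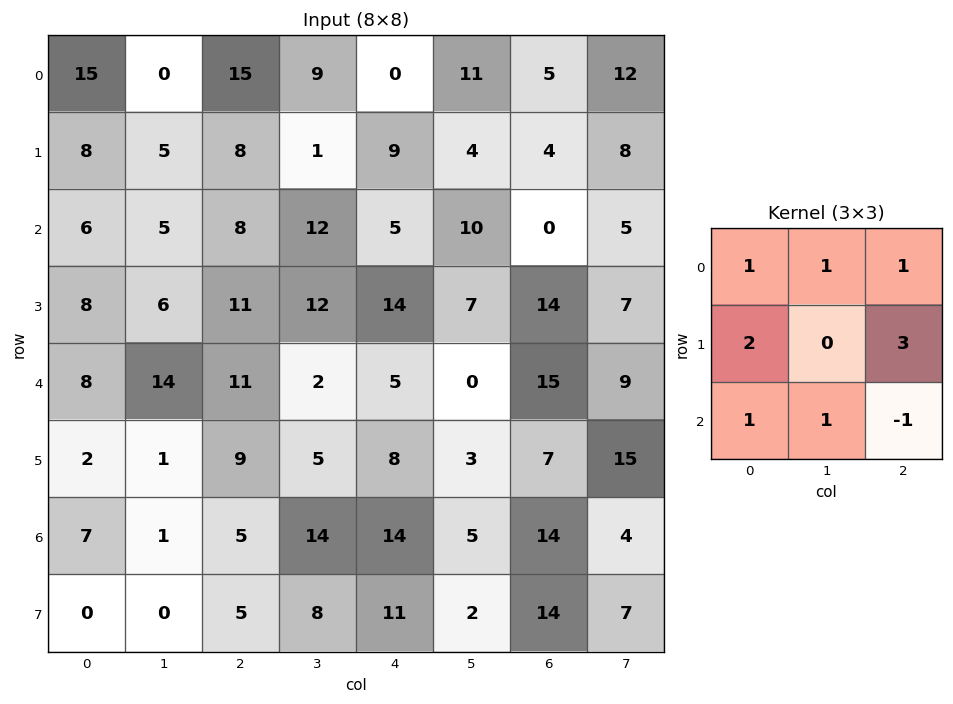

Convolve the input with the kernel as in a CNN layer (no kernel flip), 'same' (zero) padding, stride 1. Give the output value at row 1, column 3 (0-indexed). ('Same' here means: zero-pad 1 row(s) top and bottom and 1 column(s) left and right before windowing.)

The receptive field on the zero-padded input at this output position is [15 9 0 / 8 1 9 / 8 12 5]. Elementwise product with the kernel and sum: 15·1 + 9·1 + 0·1 + 8·2 + 9·3 + 8·1 + 12·1 + 5·-1.

82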